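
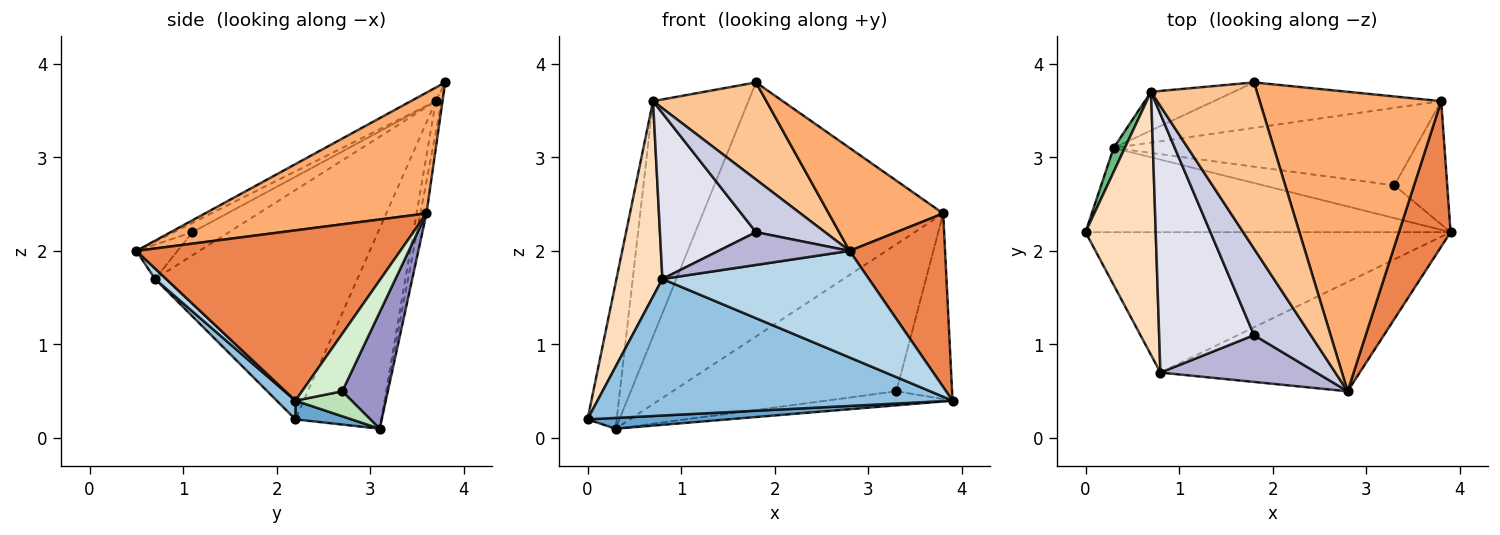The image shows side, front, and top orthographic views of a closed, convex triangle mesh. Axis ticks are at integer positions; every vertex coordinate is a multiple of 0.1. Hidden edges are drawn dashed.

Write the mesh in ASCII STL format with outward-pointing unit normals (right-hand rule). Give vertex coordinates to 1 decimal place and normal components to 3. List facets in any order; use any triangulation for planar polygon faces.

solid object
 facet normal 0.051 -0.127 -0.991
  outer loop
   vertex 0.3 3.1 0.1
   vertex 3.9 2.2 0.4
   vertex 0.0 2.2 0.2
  endloop
 endfacet
 facet normal 0.037 -0.697 -0.716
  outer loop
   vertex 0.8 0.7 1.7
   vertex 0.0 2.2 0.2
   vertex 3.9 2.2 0.4
  endloop
 endfacet
 facet normal 0.038 -0.698 -0.715
  outer loop
   vertex 0.8 0.7 1.7
   vertex 3.9 2.2 0.4
   vertex 2.8 0.5 2.0
  endloop
 endfacet
 facet normal -0.025 0.984 -0.176
  outer loop
   vertex 3.8 3.6 2.4
   vertex 0.3 3.1 0.1
   vertex 1.8 3.8 3.8
  endloop
 endfacet
 facet normal 0.904 -0.327 0.274
  outer loop
   vertex 3.8 3.6 2.4
   vertex 2.8 0.5 2.0
   vertex 3.9 2.2 0.4
  endloop
 endfacet
 facet normal 0.533 -0.275 0.800
  outer loop
   vertex 3.8 3.6 2.4
   vertex 1.8 3.8 3.8
   vertex 2.8 0.5 2.0
  endloop
 endfacet
 facet normal -0.110 -0.502 0.858
  outer loop
   vertex 0.7 3.7 3.6
   vertex 2.8 0.5 2.0
   vertex 1.8 3.8 3.8
  endloop
 endfacet
 facet normal -0.934 -0.212 0.286
  outer loop
   vertex 0.7 3.7 3.6
   vertex 0.0 2.2 0.2
   vertex 0.8 0.7 1.7
  endloop
 endfacet
 facet normal -0.946 0.321 0.053
  outer loop
   vertex 0.7 3.7 3.6
   vertex 0.3 3.1 0.1
   vertex 0.0 2.2 0.2
  endloop
 endfacet
 facet normal -0.060 0.985 -0.162
  outer loop
   vertex 0.7 3.7 3.6
   vertex 1.8 3.8 3.8
   vertex 0.3 3.1 0.1
  endloop
 endfacet
 facet normal 0.172 0.388 -0.905
  outer loop
   vertex 3.3 2.7 0.5
   vertex 3.9 2.2 0.4
   vertex 0.3 3.1 0.1
  endloop
 endfacet
 facet normal 0.516 0.714 -0.474
  outer loop
   vertex 3.3 2.7 0.5
   vertex 3.8 3.6 2.4
   vertex 3.9 2.2 0.4
  endloop
 endfacet
 facet normal 0.177 0.871 -0.459
  outer loop
   vertex 3.3 2.7 0.5
   vertex 0.3 3.1 0.1
   vertex 3.8 3.6 2.4
  endloop
 endfacet
 facet normal -0.177 -0.564 0.806
  outer loop
   vertex 1.8 1.1 2.2
   vertex 0.8 0.7 1.7
   vertex 2.8 0.5 2.0
  endloop
 endfacet
 facet normal -0.140 -0.515 0.846
  outer loop
   vertex 1.8 1.1 2.2
   vertex 2.8 0.5 2.0
   vertex 0.7 3.7 3.6
  endloop
 endfacet
 facet normal -0.201 -0.529 0.825
  outer loop
   vertex 1.8 1.1 2.2
   vertex 0.7 3.7 3.6
   vertex 0.8 0.7 1.7
  endloop
 endfacet
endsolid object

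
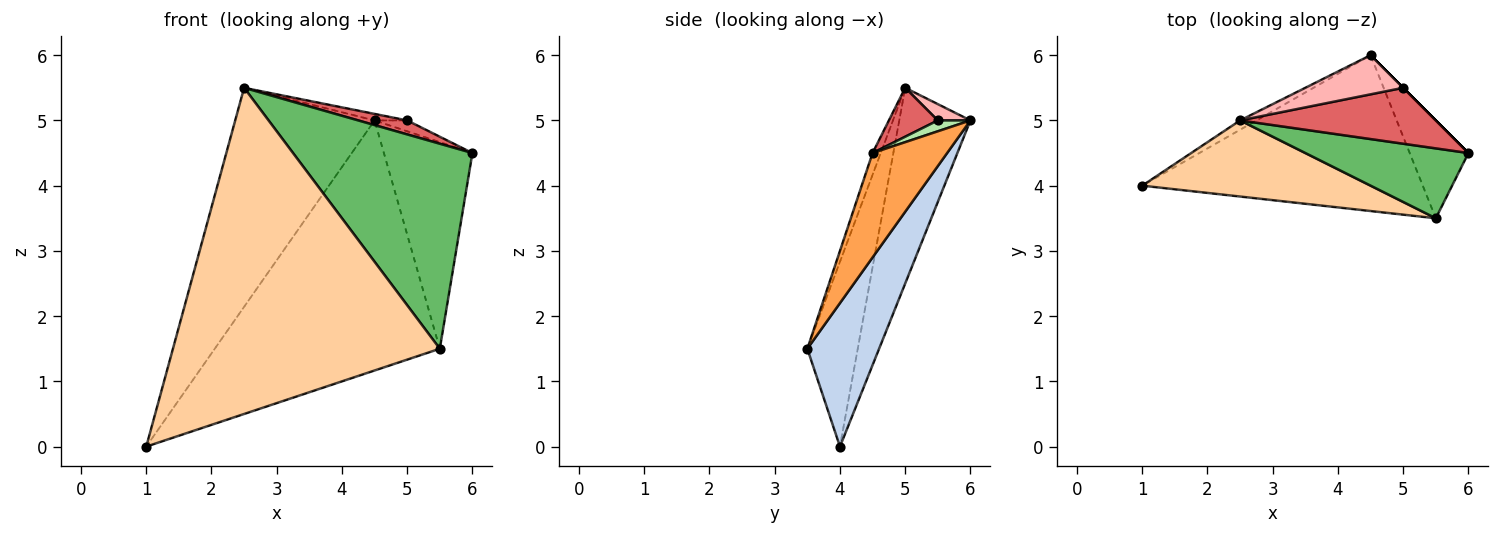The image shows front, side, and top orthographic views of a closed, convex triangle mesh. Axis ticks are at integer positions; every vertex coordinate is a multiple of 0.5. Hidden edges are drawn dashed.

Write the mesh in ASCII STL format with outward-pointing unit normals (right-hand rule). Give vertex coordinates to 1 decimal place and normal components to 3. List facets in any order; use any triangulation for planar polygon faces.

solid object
 facet normal -0.454 0.890 -0.038
  outer loop
   vertex 2.5 5.0 5.5
   vertex 4.5 6.0 5.0
   vertex 1.0 4.0 0.0
  endloop
 endfacet
 facet normal 0.261 0.819 -0.511
  outer loop
   vertex 5.5 3.5 1.5
   vertex 1.0 4.0 0.0
   vertex 4.5 6.0 5.0
  endloop
 endfacet
 facet normal 0.606 0.719 -0.341
  outer loop
   vertex 5.5 3.5 1.5
   vertex 4.5 6.0 5.0
   vertex 6.0 4.5 4.5
  endloop
 endfacet
 facet normal -0.181 -0.958 0.223
  outer loop
   vertex 5.5 3.5 1.5
   vertex 2.5 5.0 5.5
   vertex 1.0 4.0 0.0
  endloop
 endfacet
 facet normal -0.043 -0.946 0.322
  outer loop
   vertex 5.5 3.5 1.5
   vertex 6.0 4.5 4.5
   vertex 2.5 5.0 5.5
  endloop
 endfacet
 facet normal 0.707 0.707 0.000
  outer loop
   vertex 5.0 5.5 5.0
   vertex 6.0 4.5 4.5
   vertex 4.5 6.0 5.0
  endloop
 endfacet
 facet normal 0.236 -0.236 0.943
  outer loop
   vertex 5.0 5.5 5.0
   vertex 2.5 5.0 5.5
   vertex 6.0 4.5 4.5
  endloop
 endfacet
 facet normal 0.162 0.162 0.973
  outer loop
   vertex 5.0 5.5 5.0
   vertex 4.5 6.0 5.0
   vertex 2.5 5.0 5.5
  endloop
 endfacet
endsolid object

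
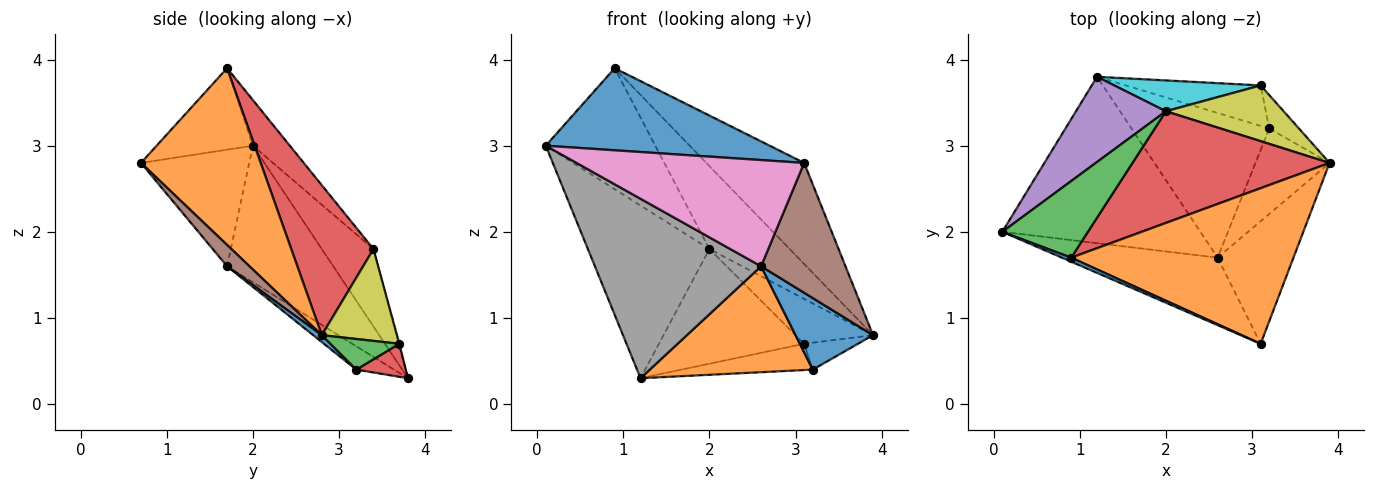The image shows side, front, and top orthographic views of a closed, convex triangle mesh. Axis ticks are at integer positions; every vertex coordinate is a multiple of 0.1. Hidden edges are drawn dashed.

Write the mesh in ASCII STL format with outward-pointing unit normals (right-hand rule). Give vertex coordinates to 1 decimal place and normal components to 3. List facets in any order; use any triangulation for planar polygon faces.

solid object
 facet normal -0.395 -0.918 0.045
  outer loop
   vertex 0.9 1.7 3.9
   vertex 0.1 2.0 3.0
   vertex 3.1 0.7 2.8
  endloop
 endfacet
 facet normal 0.555 0.453 0.698
  outer loop
   vertex 0.9 1.7 3.9
   vertex 3.1 0.7 2.8
   vertex 3.9 2.8 0.8
  endloop
 endfacet
 facet normal -0.274 0.813 0.514
  outer loop
   vertex 2.0 3.4 1.8
   vertex 0.1 2.0 3.0
   vertex 0.9 1.7 3.9
  endloop
 endfacet
 facet normal 0.521 0.509 0.685
  outer loop
   vertex 2.0 3.4 1.8
   vertex 0.9 1.7 3.9
   vertex 3.9 2.8 0.8
  endloop
 endfacet
 facet normal -0.356 0.838 0.413
  outer loop
   vertex 1.2 3.8 0.3
   vertex 0.1 2.0 3.0
   vertex 2.0 3.4 1.8
  endloop
 endfacet
 facet normal 0.189 -0.714 -0.674
  outer loop
   vertex 2.6 1.7 1.6
   vertex 3.9 2.8 0.8
   vertex 3.1 0.7 2.8
  endloop
 endfacet
 facet normal -0.373 -0.783 -0.498
  outer loop
   vertex 2.6 1.7 1.6
   vertex 3.1 0.7 2.8
   vertex 0.1 2.0 3.0
  endloop
 endfacet
 facet normal -0.424 -0.664 -0.616
  outer loop
   vertex 2.6 1.7 1.6
   vertex 0.1 2.0 3.0
   vertex 1.2 3.8 0.3
  endloop
 endfacet
 facet normal 0.520 0.536 0.666
  outer loop
   vertex 3.1 3.7 0.7
   vertex 2.0 3.4 1.8
   vertex 3.9 2.8 0.8
  endloop
 endfacet
 facet normal -0.004 0.966 0.260
  outer loop
   vertex 3.1 3.7 0.7
   vertex 1.2 3.8 0.3
   vertex 2.0 3.4 1.8
  endloop
 endfacet
 facet normal 0.071 -0.640 -0.765
  outer loop
   vertex 3.2 3.2 0.4
   vertex 3.9 2.8 0.8
   vertex 2.6 1.7 1.6
  endloop
 endfacet
 facet normal -0.136 -0.585 -0.799
  outer loop
   vertex 3.2 3.2 0.4
   vertex 2.6 1.7 1.6
   vertex 1.2 3.8 0.3
  endloop
 endfacet
 facet normal 0.626 0.489 -0.607
  outer loop
   vertex 3.2 3.2 0.4
   vertex 3.1 3.7 0.7
   vertex 3.9 2.8 0.8
  endloop
 endfacet
 facet normal 0.201 0.533 -0.822
  outer loop
   vertex 3.2 3.2 0.4
   vertex 1.2 3.8 0.3
   vertex 3.1 3.7 0.7
  endloop
 endfacet
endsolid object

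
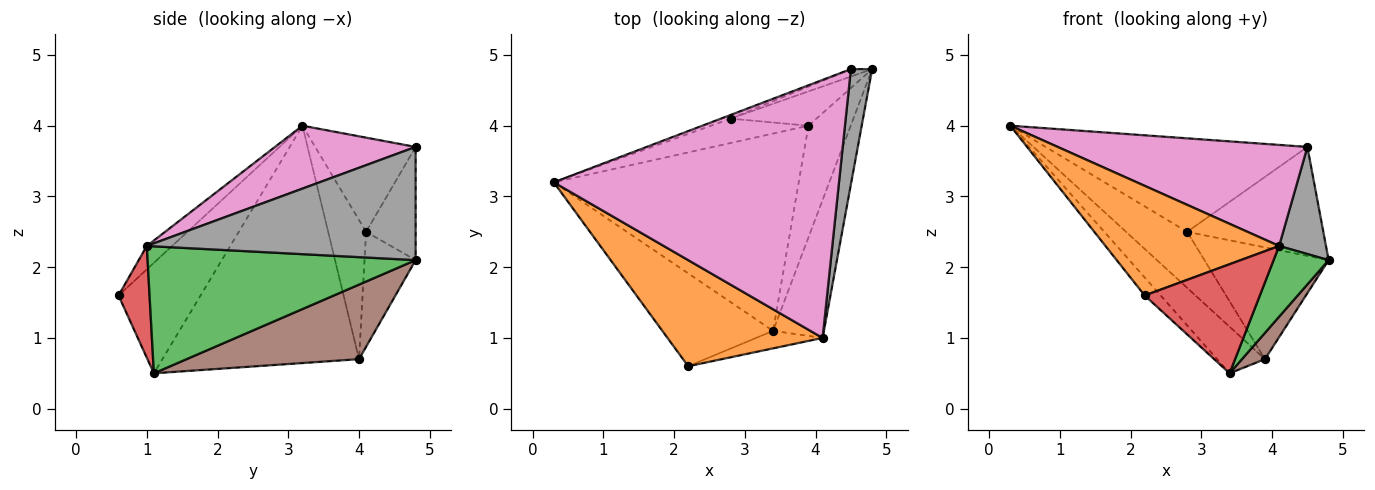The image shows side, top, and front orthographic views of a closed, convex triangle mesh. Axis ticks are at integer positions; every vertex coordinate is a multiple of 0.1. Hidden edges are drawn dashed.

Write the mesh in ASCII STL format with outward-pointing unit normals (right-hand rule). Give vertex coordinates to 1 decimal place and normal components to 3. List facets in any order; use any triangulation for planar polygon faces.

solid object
 facet normal -0.700 0.136 -0.701
  outer loop
   vertex 3.4 1.1 0.5
   vertex 2.2 0.6 1.6
   vertex 0.3 3.2 4.0
  endloop
 endfacet
 facet normal -0.104 -0.715 0.692
  outer loop
   vertex 4.1 1.0 2.3
   vertex 0.3 3.2 4.0
   vertex 2.2 0.6 1.6
  endloop
 endfacet
 facet normal 0.912 -0.187 -0.365
  outer loop
   vertex 4.1 1.0 2.3
   vertex 3.4 1.1 0.5
   vertex 4.8 4.8 2.1
  endloop
 endfacet
 facet normal 0.257 -0.954 -0.153
  outer loop
   vertex 4.1 1.0 2.3
   vertex 2.2 0.6 1.6
   vertex 3.4 1.1 0.5
  endloop
 endfacet
 facet normal -0.686 0.167 -0.708
  outer loop
   vertex 3.9 4.0 0.7
   vertex 3.4 1.1 0.5
   vertex 0.3 3.2 4.0
  endloop
 endfacet
 facet normal 0.864 -0.115 -0.490
  outer loop
   vertex 3.9 4.0 0.7
   vertex 4.8 4.8 2.1
   vertex 3.4 1.1 0.5
  endloop
 endfacet
 facet normal 0.201 -0.357 0.912
  outer loop
   vertex 4.5 4.8 3.7
   vertex 0.3 3.2 4.0
   vertex 4.1 1.0 2.3
  endloop
 endfacet
 facet normal 0.969 -0.169 0.182
  outer loop
   vertex 4.5 4.8 3.7
   vertex 4.1 1.0 2.3
   vertex 4.8 4.8 2.1
  endloop
 endfacet
 facet normal -0.495 0.797 -0.347
  outer loop
   vertex 2.8 4.1 2.5
   vertex 3.9 4.0 0.7
   vertex 0.3 3.2 4.0
  endloop
 endfacet
 facet normal -0.366 0.890 -0.273
  outer loop
   vertex 2.8 4.1 2.5
   vertex 4.8 4.8 2.1
   vertex 3.9 4.0 0.7
  endloop
 endfacet
 facet normal -0.358 0.933 -0.037
  outer loop
   vertex 2.8 4.1 2.5
   vertex 0.3 3.2 4.0
   vertex 4.5 4.8 3.7
  endloop
 endfacet
 facet normal -0.341 0.938 -0.064
  outer loop
   vertex 2.8 4.1 2.5
   vertex 4.5 4.8 3.7
   vertex 4.8 4.8 2.1
  endloop
 endfacet
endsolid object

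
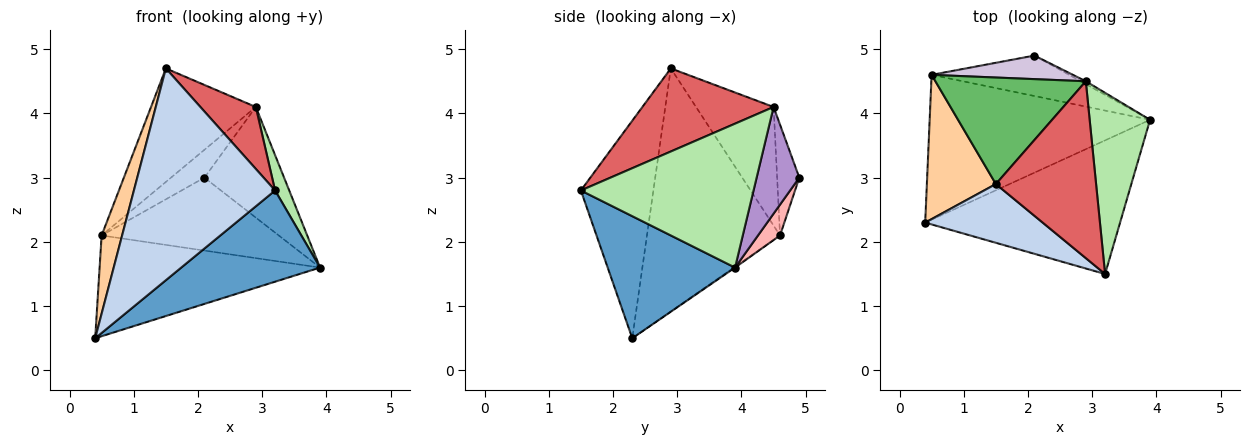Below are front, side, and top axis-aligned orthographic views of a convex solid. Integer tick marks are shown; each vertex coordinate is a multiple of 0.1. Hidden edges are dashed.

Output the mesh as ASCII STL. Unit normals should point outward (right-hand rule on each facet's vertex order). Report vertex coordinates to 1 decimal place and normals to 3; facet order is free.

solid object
 facet normal 0.459 -0.501 -0.734
  outer loop
   vertex 3.2 1.5 2.8
   vertex 0.4 2.3 0.5
   vertex 3.9 3.9 1.6
  endloop
 endfacet
 facet normal -0.444 -0.864 0.240
  outer loop
   vertex 1.5 2.9 4.7
   vertex 0.4 2.3 0.5
   vertex 3.2 1.5 2.8
  endloop
 endfacet
 facet normal -0.003 0.571 -0.821
  outer loop
   vertex 0.5 4.6 2.1
   vertex 3.9 3.9 1.6
   vertex 0.4 2.3 0.5
  endloop
 endfacet
 facet normal -0.952 -0.147 0.270
  outer loop
   vertex 0.5 4.6 2.1
   vertex 0.4 2.3 0.5
   vertex 1.5 2.9 4.7
  endloop
 endfacet
 facet normal -0.475 0.642 0.602
  outer loop
   vertex 2.9 4.5 4.1
   vertex 0.5 4.6 2.1
   vertex 1.5 2.9 4.7
  endloop
 endfacet
 facet normal 0.919 -0.075 0.386
  outer loop
   vertex 2.9 4.5 4.1
   vertex 3.2 1.5 2.8
   vertex 3.9 3.9 1.6
  endloop
 endfacet
 facet normal 0.616 -0.260 0.743
  outer loop
   vertex 2.9 4.5 4.1
   vertex 1.5 2.9 4.7
   vertex 3.2 1.5 2.8
  endloop
 endfacet
 facet normal 0.108 0.869 -0.482
  outer loop
   vertex 2.1 4.9 3.0
   vertex 3.9 3.9 1.6
   vertex 0.5 4.6 2.1
  endloop
 endfacet
 facet normal 0.472 0.881 -0.023
  outer loop
   vertex 2.1 4.9 3.0
   vertex 2.9 4.5 4.1
   vertex 3.9 3.9 1.6
  endloop
 endfacet
 facet normal -0.452 0.681 0.576
  outer loop
   vertex 2.1 4.9 3.0
   vertex 0.5 4.6 2.1
   vertex 2.9 4.5 4.1
  endloop
 endfacet
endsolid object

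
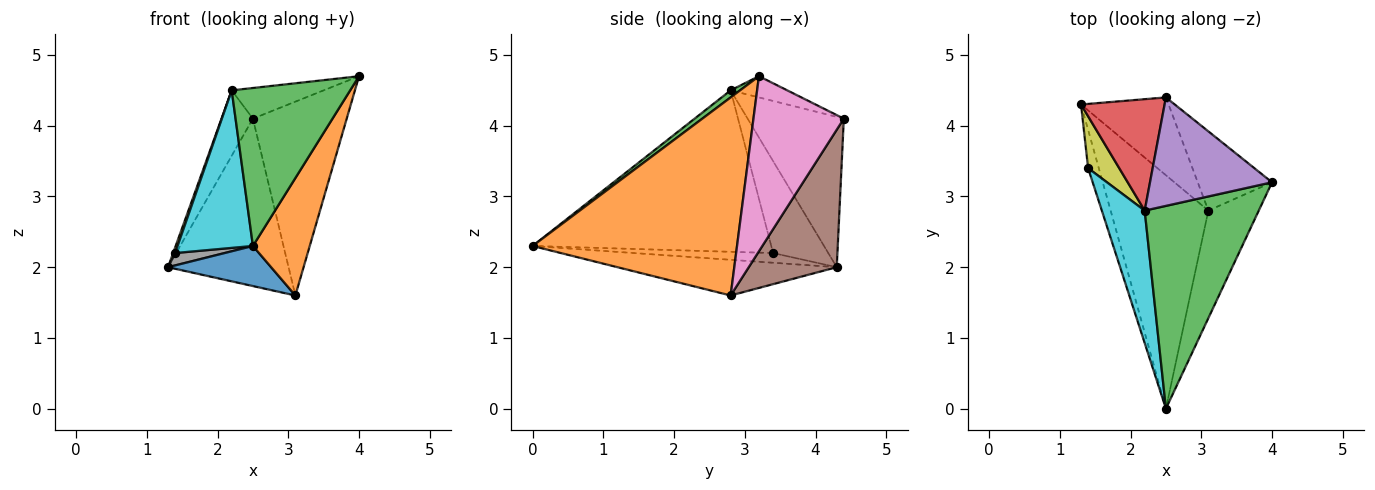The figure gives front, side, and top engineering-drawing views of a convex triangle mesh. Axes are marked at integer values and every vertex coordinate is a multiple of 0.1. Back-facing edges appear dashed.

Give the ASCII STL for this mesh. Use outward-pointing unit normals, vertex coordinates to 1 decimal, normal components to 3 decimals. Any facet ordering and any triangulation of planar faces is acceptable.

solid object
 facet normal -0.339 -0.159 -0.927
  outer loop
   vertex 3.1 2.8 1.6
   vertex 2.5 0.0 2.3
   vertex 1.3 4.3 2.0
  endloop
 endfacet
 facet normal 0.936 -0.260 -0.238
  outer loop
   vertex 3.1 2.8 1.6
   vertex 4.0 3.2 4.7
   vertex 2.5 0.0 2.3
  endloop
 endfacet
 facet normal 0.049 -0.614 0.788
  outer loop
   vertex 2.2 2.8 4.5
   vertex 2.5 0.0 2.3
   vertex 4.0 3.2 4.7
  endloop
 endfacet
 facet normal -0.840 0.274 0.467
  outer loop
   vertex 2.5 4.4 4.1
   vertex 1.3 4.3 2.0
   vertex 2.2 2.8 4.5
  endloop
 endfacet
 facet normal -0.165 0.268 0.949
  outer loop
   vertex 2.5 4.4 4.1
   vertex 2.2 2.8 4.5
   vertex 4.0 3.2 4.7
  endloop
 endfacet
 facet normal 0.552 0.756 -0.351
  outer loop
   vertex 2.5 4.4 4.1
   vertex 3.1 2.8 1.6
   vertex 1.3 4.3 2.0
  endloop
 endfacet
 facet normal 0.666 0.691 -0.282
  outer loop
   vertex 2.5 4.4 4.1
   vertex 4.0 3.2 4.7
   vertex 3.1 2.8 1.6
  endloop
 endfacet
 facet normal -0.654 -0.233 -0.720
  outer loop
   vertex 1.4 3.4 2.2
   vertex 1.3 4.3 2.0
   vertex 2.5 0.0 2.3
  endloop
 endfacet
 facet normal -0.947 -0.034 0.320
  outer loop
   vertex 1.4 3.4 2.2
   vertex 2.2 2.8 4.5
   vertex 1.3 4.3 2.0
  endloop
 endfacet
 facet normal -0.924 -0.292 0.245
  outer loop
   vertex 1.4 3.4 2.2
   vertex 2.5 0.0 2.3
   vertex 2.2 2.8 4.5
  endloop
 endfacet
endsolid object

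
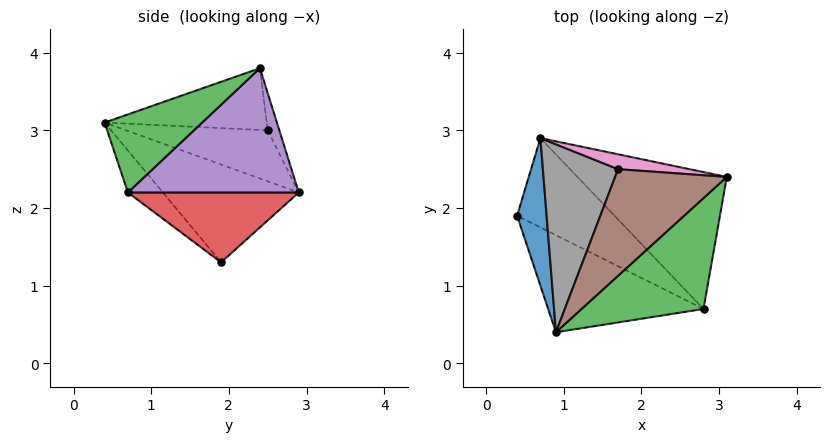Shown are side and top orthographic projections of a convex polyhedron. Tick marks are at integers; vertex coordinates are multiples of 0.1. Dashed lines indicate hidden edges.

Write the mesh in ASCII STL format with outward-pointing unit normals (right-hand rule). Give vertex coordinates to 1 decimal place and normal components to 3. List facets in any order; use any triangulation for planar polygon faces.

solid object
 facet normal -0.957 0.027 0.289
  outer loop
   vertex 0.7 2.9 2.2
   vertex 0.4 1.9 1.3
   vertex 0.9 0.4 3.1
  endloop
 endfacet
 facet normal -0.163 -0.780 -0.604
  outer loop
   vertex 2.8 0.7 2.2
   vertex 0.9 0.4 3.1
   vertex 0.4 1.9 1.3
  endloop
 endfacet
 facet normal 0.403 -0.664 0.630
  outer loop
   vertex 2.8 0.7 2.2
   vertex 3.1 2.4 3.8
   vertex 0.9 0.4 3.1
  endloop
 endfacet
 facet normal 0.509 0.486 -0.710
  outer loop
   vertex 2.8 0.7 2.2
   vertex 0.4 1.9 1.3
   vertex 0.7 2.9 2.2
  endloop
 endfacet
 facet normal 0.546 0.521 -0.656
  outer loop
   vertex 2.8 0.7 2.2
   vertex 0.7 2.9 2.2
   vertex 3.1 2.4 3.8
  endloop
 endfacet
 facet normal -0.472 0.220 0.854
  outer loop
   vertex 1.7 2.5 3.0
   vertex 0.9 0.4 3.1
   vertex 3.1 2.4 3.8
  endloop
 endfacet
 facet normal -0.394 0.525 0.755
  outer loop
   vertex 1.7 2.5 3.0
   vertex 3.1 2.4 3.8
   vertex 0.7 2.9 2.2
  endloop
 endfacet
 facet normal -0.544 0.245 0.803
  outer loop
   vertex 1.7 2.5 3.0
   vertex 0.7 2.9 2.2
   vertex 0.9 0.4 3.1
  endloop
 endfacet
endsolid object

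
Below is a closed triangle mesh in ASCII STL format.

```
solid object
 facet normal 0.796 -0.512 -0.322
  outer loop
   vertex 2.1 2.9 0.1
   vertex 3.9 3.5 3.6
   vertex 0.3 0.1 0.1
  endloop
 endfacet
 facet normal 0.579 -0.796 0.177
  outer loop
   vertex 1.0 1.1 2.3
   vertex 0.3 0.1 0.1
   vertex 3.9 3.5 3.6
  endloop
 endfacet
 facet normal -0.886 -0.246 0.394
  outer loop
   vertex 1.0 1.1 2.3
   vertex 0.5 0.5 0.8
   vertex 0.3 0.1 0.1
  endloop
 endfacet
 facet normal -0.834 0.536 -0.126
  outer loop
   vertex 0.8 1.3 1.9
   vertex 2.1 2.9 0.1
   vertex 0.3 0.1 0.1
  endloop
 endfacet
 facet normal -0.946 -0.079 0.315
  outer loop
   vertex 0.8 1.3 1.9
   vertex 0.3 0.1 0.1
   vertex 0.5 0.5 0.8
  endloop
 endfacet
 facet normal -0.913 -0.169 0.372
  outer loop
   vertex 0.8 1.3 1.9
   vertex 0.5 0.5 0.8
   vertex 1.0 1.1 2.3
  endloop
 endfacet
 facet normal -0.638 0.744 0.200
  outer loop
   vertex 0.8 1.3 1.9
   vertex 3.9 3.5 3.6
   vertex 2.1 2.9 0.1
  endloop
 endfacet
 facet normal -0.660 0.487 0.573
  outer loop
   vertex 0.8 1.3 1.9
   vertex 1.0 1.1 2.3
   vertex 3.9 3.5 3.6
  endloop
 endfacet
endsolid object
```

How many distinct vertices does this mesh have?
6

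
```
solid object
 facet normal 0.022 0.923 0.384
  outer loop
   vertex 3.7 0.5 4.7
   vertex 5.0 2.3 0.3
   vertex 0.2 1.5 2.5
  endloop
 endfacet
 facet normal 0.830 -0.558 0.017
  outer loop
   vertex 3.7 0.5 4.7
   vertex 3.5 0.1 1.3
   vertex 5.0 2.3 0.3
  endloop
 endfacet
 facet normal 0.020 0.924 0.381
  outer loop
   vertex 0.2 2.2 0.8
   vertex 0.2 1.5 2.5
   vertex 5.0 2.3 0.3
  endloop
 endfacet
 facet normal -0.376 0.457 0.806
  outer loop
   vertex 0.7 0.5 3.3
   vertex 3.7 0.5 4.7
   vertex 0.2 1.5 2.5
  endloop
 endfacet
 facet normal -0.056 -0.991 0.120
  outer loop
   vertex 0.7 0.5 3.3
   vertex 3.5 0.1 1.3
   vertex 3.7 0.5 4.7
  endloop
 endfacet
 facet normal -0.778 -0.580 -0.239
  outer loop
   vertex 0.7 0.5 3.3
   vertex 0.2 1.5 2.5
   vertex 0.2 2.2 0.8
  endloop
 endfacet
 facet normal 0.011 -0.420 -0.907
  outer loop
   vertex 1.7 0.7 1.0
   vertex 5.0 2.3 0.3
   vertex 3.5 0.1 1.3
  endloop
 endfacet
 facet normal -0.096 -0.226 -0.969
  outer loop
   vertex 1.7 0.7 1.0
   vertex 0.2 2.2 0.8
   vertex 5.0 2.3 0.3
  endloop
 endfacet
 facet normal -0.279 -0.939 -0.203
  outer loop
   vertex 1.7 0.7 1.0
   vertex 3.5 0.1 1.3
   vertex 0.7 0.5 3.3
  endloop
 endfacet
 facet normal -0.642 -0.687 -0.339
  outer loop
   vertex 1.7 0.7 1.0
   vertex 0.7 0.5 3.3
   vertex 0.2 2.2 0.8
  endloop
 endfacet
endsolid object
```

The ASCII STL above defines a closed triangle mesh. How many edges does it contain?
15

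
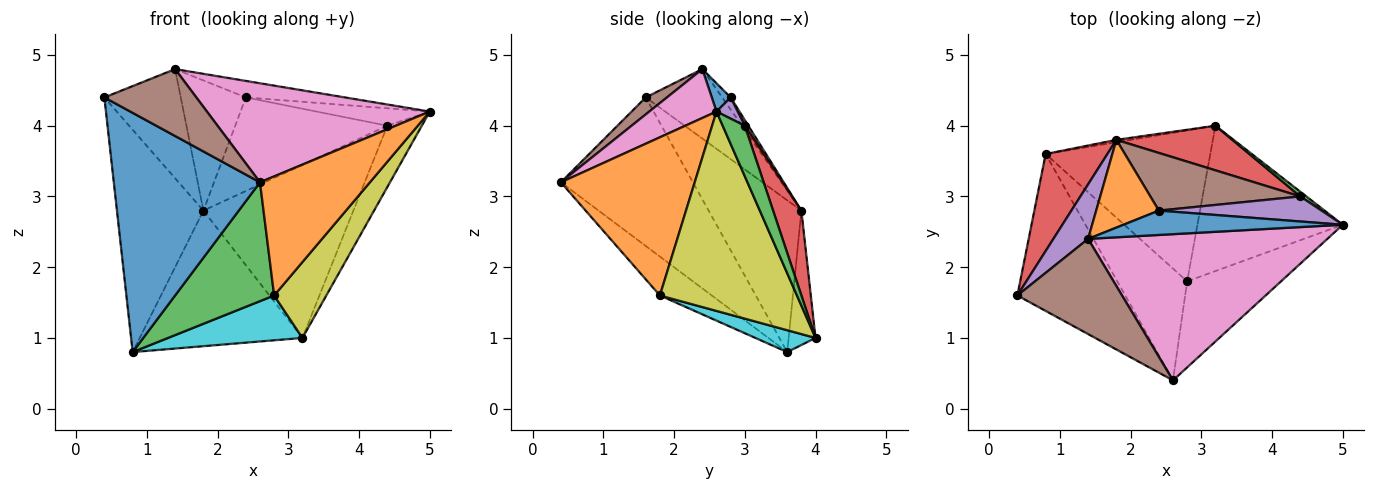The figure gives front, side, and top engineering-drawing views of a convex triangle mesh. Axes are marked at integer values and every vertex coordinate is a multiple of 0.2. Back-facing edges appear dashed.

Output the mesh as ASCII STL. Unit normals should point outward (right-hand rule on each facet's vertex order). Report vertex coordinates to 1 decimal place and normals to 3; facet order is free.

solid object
 facet normal -0.603 -0.667 -0.438
  outer loop
   vertex 2.6 0.4 3.2
   vertex 0.4 1.6 4.4
   vertex 0.8 3.6 0.8
  endloop
 endfacet
 facet normal 0.702 -0.577 -0.417
  outer loop
   vertex 2.8 1.8 1.6
   vertex 5.0 2.6 4.2
   vertex 2.6 0.4 3.2
  endloop
 endfacet
 facet normal -0.357 -0.681 -0.640
  outer loop
   vertex 2.8 1.8 1.6
   vertex 2.6 0.4 3.2
   vertex 0.8 3.6 0.8
  endloop
 endfacet
 facet normal -0.701 0.654 0.285
  outer loop
   vertex 1.8 3.8 2.8
   vertex 0.8 3.6 0.8
   vertex 0.4 1.6 4.4
  endloop
 endfacet
 facet normal -0.667 0.667 0.333
  outer loop
   vertex 1.4 2.4 4.8
   vertex 1.8 3.8 2.8
   vertex 0.4 1.6 4.4
  endloop
 endfacet
 facet normal 0.132 -0.570 0.811
  outer loop
   vertex 1.4 2.4 4.8
   vertex 0.4 1.6 4.4
   vertex 2.6 0.4 3.2
  endloop
 endfacet
 facet normal 0.167 -0.553 0.816
  outer loop
   vertex 1.4 2.4 4.8
   vertex 2.6 0.4 3.2
   vertex 5.0 2.6 4.2
  endloop
 endfacet
 facet normal -0.163 0.986 -0.017
  outer loop
   vertex 3.2 4.0 1.0
   vertex 0.8 3.6 0.8
   vertex 1.8 3.8 2.8
  endloop
 endfacet
 facet normal 0.772 -0.294 -0.563
  outer loop
   vertex 3.2 4.0 1.0
   vertex 5.0 2.6 4.2
   vertex 2.8 1.8 1.6
  endloop
 endfacet
 facet normal 0.126 -0.282 -0.951
  outer loop
   vertex 3.2 4.0 1.0
   vertex 2.8 1.8 1.6
   vertex 0.8 3.6 0.8
  endloop
 endfacet
 facet normal 0.106 0.558 0.823
  outer loop
   vertex 2.4 2.8 4.4
   vertex 1.4 2.4 4.8
   vertex 5.0 2.6 4.2
  endloop
 endfacet
 facet normal -0.108 0.824 0.556
  outer loop
   vertex 2.4 2.8 4.4
   vertex 1.8 3.8 2.8
   vertex 1.4 2.4 4.8
  endloop
 endfacet
 facet normal 0.539 0.840 0.065
  outer loop
   vertex 4.4 3.0 4.0
   vertex 5.0 2.6 4.2
   vertex 3.2 4.0 1.0
  endloop
 endfacet
 facet normal 0.180 0.953 0.246
  outer loop
   vertex 4.4 3.0 4.0
   vertex 3.2 4.0 1.0
   vertex 1.8 3.8 2.8
  endloop
 endfacet
 facet normal 0.106 0.568 0.816
  outer loop
   vertex 4.4 3.0 4.0
   vertex 2.4 2.8 4.4
   vertex 5.0 2.6 4.2
  endloop
 endfacet
 facet normal 0.020 0.851 0.525
  outer loop
   vertex 4.4 3.0 4.0
   vertex 1.8 3.8 2.8
   vertex 2.4 2.8 4.4
  endloop
 endfacet
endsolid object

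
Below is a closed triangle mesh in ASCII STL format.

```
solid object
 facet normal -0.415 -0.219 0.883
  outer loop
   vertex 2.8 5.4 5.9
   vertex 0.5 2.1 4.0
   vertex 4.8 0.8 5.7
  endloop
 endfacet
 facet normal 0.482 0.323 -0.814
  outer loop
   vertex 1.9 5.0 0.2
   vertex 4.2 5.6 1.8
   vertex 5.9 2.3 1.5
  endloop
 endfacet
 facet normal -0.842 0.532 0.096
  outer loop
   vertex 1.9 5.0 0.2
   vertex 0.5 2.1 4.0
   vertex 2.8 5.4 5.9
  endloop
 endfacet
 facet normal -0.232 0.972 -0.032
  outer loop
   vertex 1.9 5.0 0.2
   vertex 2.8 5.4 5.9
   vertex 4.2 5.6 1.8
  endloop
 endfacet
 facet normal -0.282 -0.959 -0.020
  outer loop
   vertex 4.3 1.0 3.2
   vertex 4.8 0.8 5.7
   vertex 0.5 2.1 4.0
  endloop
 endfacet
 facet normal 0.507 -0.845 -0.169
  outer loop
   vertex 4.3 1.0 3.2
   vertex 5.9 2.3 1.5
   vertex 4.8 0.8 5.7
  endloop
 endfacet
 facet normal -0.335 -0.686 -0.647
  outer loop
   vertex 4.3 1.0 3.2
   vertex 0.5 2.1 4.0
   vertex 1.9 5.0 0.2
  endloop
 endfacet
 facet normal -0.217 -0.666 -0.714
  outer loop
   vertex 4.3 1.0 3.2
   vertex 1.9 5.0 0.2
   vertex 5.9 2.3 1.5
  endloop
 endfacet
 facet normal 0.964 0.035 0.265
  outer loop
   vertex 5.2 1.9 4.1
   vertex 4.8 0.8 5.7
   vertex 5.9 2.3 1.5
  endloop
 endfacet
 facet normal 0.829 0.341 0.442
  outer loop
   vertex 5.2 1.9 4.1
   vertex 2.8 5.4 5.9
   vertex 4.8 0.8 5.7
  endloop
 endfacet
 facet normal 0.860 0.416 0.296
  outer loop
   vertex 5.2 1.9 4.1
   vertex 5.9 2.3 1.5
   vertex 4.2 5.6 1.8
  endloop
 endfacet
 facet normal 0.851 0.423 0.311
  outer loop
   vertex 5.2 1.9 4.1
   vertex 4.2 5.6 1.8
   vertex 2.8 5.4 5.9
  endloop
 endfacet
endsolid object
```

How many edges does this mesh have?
18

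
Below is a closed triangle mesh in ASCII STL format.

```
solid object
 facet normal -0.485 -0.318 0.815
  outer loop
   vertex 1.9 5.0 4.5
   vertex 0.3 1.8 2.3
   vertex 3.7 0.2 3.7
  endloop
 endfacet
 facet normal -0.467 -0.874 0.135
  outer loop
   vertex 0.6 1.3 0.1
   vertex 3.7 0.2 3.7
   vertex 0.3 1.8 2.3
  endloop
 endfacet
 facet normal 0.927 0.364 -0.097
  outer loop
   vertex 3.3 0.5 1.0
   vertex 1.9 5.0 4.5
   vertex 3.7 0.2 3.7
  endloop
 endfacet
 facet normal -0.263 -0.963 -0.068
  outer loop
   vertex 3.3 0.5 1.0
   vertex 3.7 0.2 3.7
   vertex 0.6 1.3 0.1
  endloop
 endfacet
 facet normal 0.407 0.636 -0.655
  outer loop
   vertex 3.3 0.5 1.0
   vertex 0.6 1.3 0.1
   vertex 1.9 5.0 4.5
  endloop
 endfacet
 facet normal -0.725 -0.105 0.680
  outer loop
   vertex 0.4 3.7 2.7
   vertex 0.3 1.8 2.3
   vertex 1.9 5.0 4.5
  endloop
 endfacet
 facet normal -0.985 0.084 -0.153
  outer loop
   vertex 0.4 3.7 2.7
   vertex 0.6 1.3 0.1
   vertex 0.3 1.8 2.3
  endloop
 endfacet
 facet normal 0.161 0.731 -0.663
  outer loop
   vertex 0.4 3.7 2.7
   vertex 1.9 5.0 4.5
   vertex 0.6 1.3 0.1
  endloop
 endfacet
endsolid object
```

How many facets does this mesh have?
8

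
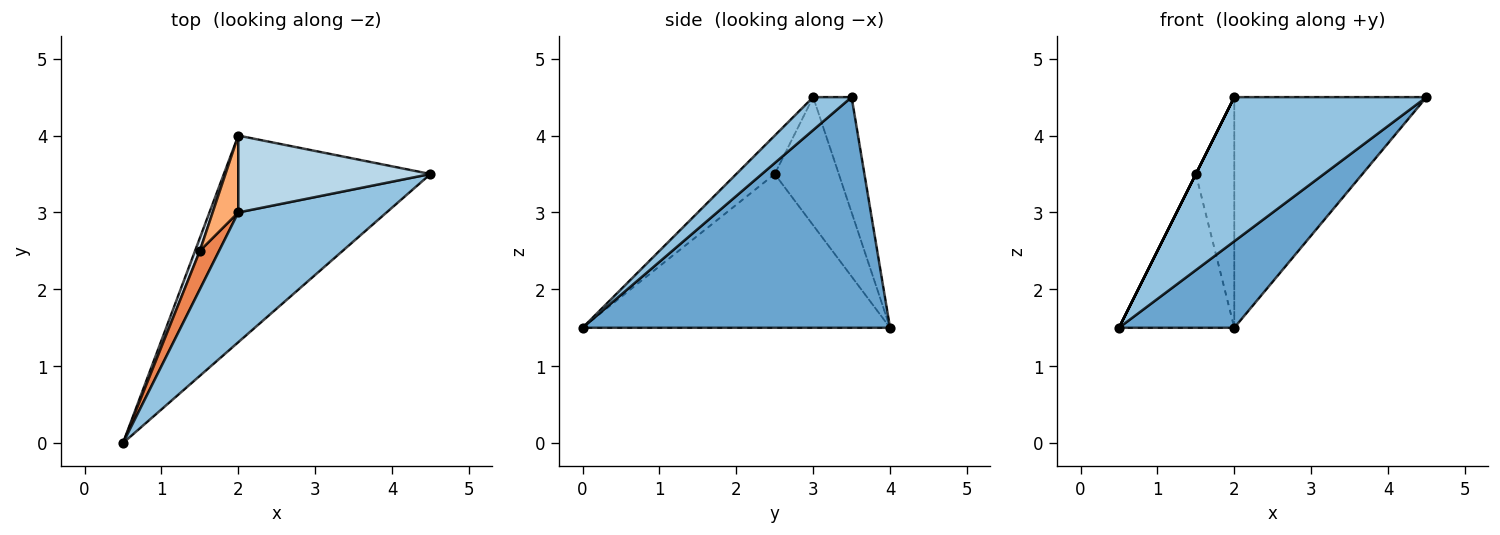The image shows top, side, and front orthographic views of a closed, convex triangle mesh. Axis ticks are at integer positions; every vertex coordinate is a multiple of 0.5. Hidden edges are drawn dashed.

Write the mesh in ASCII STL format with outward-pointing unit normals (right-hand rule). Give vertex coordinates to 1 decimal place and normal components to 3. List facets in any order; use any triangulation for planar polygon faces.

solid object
 facet normal 0.717 -0.269 -0.643
  outer loop
   vertex 2.0 4.0 1.5
   vertex 4.5 3.5 4.5
   vertex 0.5 0.0 1.5
  endloop
 endfacet
 facet normal 0.147 -0.735 0.662
  outer loop
   vertex 2.0 3.0 4.5
   vertex 0.5 0.0 1.5
   vertex 4.5 3.5 4.5
  endloop
 endfacet
 facet normal -0.186 0.932 0.311
  outer loop
   vertex 2.0 3.0 4.5
   vertex 4.5 3.5 4.5
   vertex 2.0 4.0 1.5
  endloop
 endfacet
 facet normal -0.936 0.351 0.029
  outer loop
   vertex 1.5 2.5 3.5
   vertex 2.0 4.0 1.5
   vertex 0.5 0.0 1.5
  endloop
 endfacet
 facet normal -0.894 0.000 0.447
  outer loop
   vertex 1.5 2.5 3.5
   vertex 0.5 0.0 1.5
   vertex 2.0 3.0 4.5
  endloop
 endfacet
 facet normal -0.845 0.507 0.169
  outer loop
   vertex 1.5 2.5 3.5
   vertex 2.0 3.0 4.5
   vertex 2.0 4.0 1.5
  endloop
 endfacet
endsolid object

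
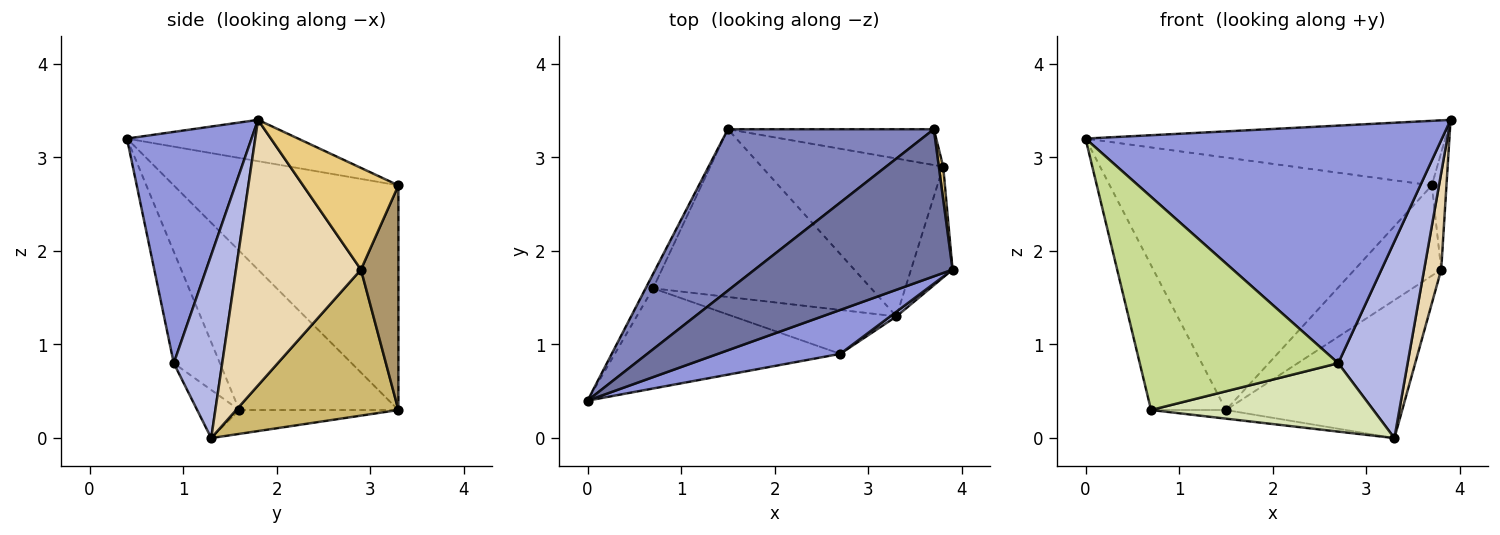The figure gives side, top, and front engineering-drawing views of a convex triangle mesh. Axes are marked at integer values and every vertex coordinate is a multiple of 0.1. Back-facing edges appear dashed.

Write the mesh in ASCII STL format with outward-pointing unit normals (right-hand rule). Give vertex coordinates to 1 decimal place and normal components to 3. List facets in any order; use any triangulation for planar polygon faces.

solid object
 facet normal -0.188 0.395 0.899
  outer loop
   vertex 3.7 3.3 2.7
   vertex 0.0 0.4 3.2
   vertex 3.9 1.8 3.4
  endloop
 endfacet
 facet normal -0.507 0.726 0.464
  outer loop
   vertex 1.5 3.3 0.3
   vertex 0.0 0.4 3.2
   vertex 3.7 3.3 2.7
  endloop
 endfacet
 facet normal 0.325 -0.930 0.172
  outer loop
   vertex 2.7 0.9 0.8
   vertex 3.9 1.8 3.4
   vertex 0.0 0.4 3.2
  endloop
 endfacet
 facet normal 0.572 -0.820 0.020
  outer loop
   vertex 2.7 0.9 0.8
   vertex 3.3 1.3 0.0
   vertex 3.9 1.8 3.4
  endloop
 endfacet
 facet normal -0.904 0.425 -0.042
  outer loop
   vertex 0.7 1.6 0.3
   vertex 0.0 0.4 3.2
   vertex 1.5 3.3 0.3
  endloop
 endfacet
 facet normal -0.109 0.051 -0.993
  outer loop
   vertex 0.7 1.6 0.3
   vertex 1.5 3.3 0.3
   vertex 3.3 1.3 0.0
  endloop
 endfacet
 facet normal -0.206 -0.886 -0.416
  outer loop
   vertex 0.7 1.6 0.3
   vertex 2.7 0.9 0.8
   vertex 0.0 0.4 3.2
  endloop
 endfacet
 facet normal -0.157 -0.831 -0.534
  outer loop
   vertex 0.7 1.6 0.3
   vertex 3.3 1.3 0.0
   vertex 2.7 0.9 0.8
  endloop
 endfacet
 facet normal 0.373 0.863 -0.342
  outer loop
   vertex 3.8 2.9 1.8
   vertex 1.5 3.3 0.3
   vertex 3.7 3.3 2.7
  endloop
 endfacet
 facet normal 0.518 0.563 -0.644
  outer loop
   vertex 3.8 2.9 1.8
   vertex 3.3 1.3 0.0
   vertex 1.5 3.3 0.3
  endloop
 endfacet
 facet normal 0.988 0.151 0.042
  outer loop
   vertex 3.8 2.9 1.8
   vertex 3.7 3.3 2.7
   vertex 3.9 1.8 3.4
  endloop
 endfacet
 facet normal 0.979 -0.134 -0.153
  outer loop
   vertex 3.8 2.9 1.8
   vertex 3.9 1.8 3.4
   vertex 3.3 1.3 0.0
  endloop
 endfacet
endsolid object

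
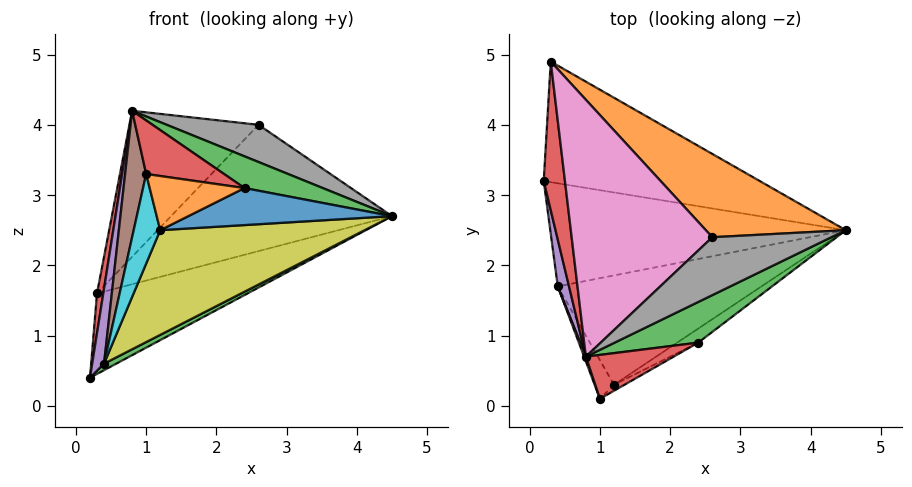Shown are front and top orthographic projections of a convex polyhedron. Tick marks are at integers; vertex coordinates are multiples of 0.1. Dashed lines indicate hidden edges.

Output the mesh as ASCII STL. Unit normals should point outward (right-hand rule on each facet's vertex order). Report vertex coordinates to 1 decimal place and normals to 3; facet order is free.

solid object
 facet normal 0.472 0.490 -0.733
  outer loop
   vertex 0.3 4.9 1.6
   vertex 4.5 2.5 2.7
   vertex 0.2 3.2 0.4
  endloop
 endfacet
 facet normal 0.316 0.792 0.522
  outer loop
   vertex 2.6 2.4 4.0
   vertex 4.5 2.5 2.7
   vertex 0.3 4.9 1.6
  endloop
 endfacet
 facet normal 0.464 -0.056 -0.884
  outer loop
   vertex 0.4 1.7 0.6
   vertex 0.2 3.2 0.4
   vertex 4.5 2.5 2.7
  endloop
 endfacet
 facet normal -0.990 -0.036 0.133
  outer loop
   vertex 0.8 0.7 4.2
   vertex 0.3 4.9 1.6
   vertex 0.2 3.2 0.4
  endloop
 endfacet
 facet normal -0.990 -0.122 0.076
  outer loop
   vertex 0.8 0.7 4.2
   vertex 0.2 3.2 0.4
   vertex 0.4 1.7 0.6
  endloop
 endfacet
 facet normal -0.943 -0.333 0.012
  outer loop
   vertex 0.8 0.7 4.2
   vertex 0.4 1.7 0.6
   vertex 1.0 0.1 3.3
  endloop
 endfacet
 facet normal -0.347 0.463 0.815
  outer loop
   vertex 0.8 0.7 4.2
   vertex 2.6 2.4 4.0
   vertex 0.3 4.9 1.6
  endloop
 endfacet
 facet normal 0.517 -0.463 0.720
  outer loop
   vertex 0.8 0.7 4.2
   vertex 4.5 2.5 2.7
   vertex 2.6 2.4 4.0
  endloop
 endfacet
 facet normal 0.451 -0.617 -0.645
  outer loop
   vertex 1.2 0.3 2.5
   vertex 0.4 1.7 0.6
   vertex 4.5 2.5 2.7
  endloop
 endfacet
 facet normal -0.554 -0.764 -0.330
  outer loop
   vertex 1.2 0.3 2.5
   vertex 1.0 0.1 3.3
   vertex 0.4 1.7 0.6
  endloop
 endfacet
 facet normal 0.542 -0.786 -0.298
  outer loop
   vertex 2.4 0.9 3.1
   vertex 1.2 0.3 2.5
   vertex 4.5 2.5 2.7
  endloop
 endfacet
 facet normal 0.483 -0.870 -0.097
  outer loop
   vertex 2.4 0.9 3.1
   vertex 1.0 0.1 3.3
   vertex 1.2 0.3 2.5
  endloop
 endfacet
 facet normal 0.526 -0.523 0.670
  outer loop
   vertex 2.4 0.9 3.1
   vertex 4.5 2.5 2.7
   vertex 0.8 0.7 4.2
  endloop
 endfacet
 facet normal 0.470 -0.683 0.560
  outer loop
   vertex 2.4 0.9 3.1
   vertex 0.8 0.7 4.2
   vertex 1.0 0.1 3.3
  endloop
 endfacet
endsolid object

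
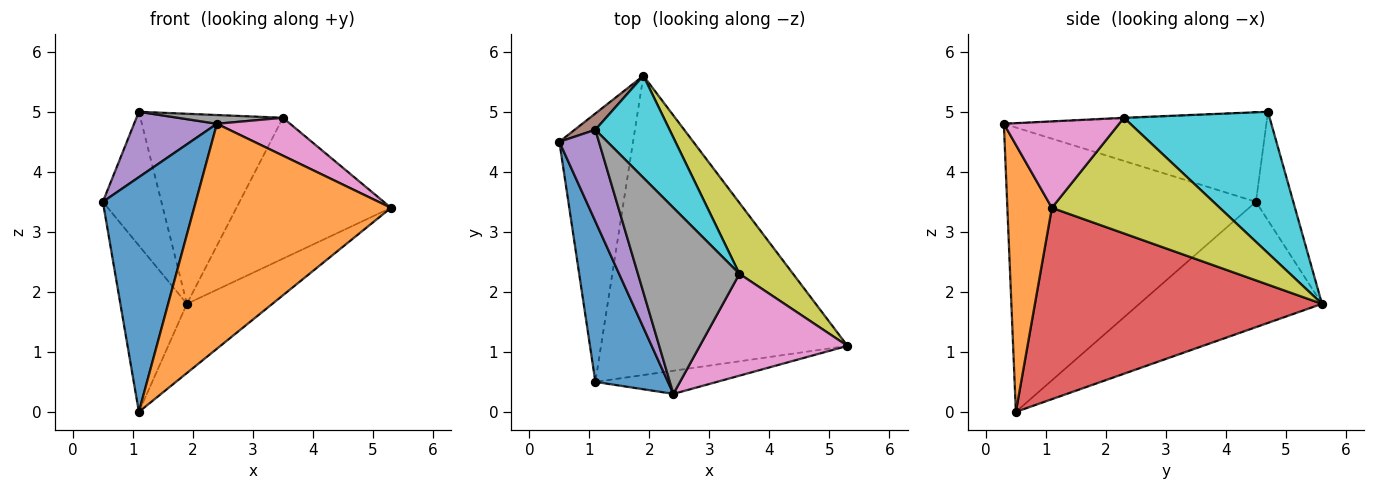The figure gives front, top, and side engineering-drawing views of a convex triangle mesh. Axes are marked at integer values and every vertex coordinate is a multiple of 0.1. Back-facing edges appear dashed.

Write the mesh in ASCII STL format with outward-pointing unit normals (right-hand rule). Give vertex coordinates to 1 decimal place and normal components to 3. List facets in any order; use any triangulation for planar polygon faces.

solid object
 facet normal -0.911 -0.340 0.233
  outer loop
   vertex 2.4 0.3 4.8
   vertex 0.5 4.5 3.5
   vertex 1.1 0.5 0.0
  endloop
 endfacet
 facet normal 0.219 -0.970 -0.100
  outer loop
   vertex 2.4 0.3 4.8
   vertex 1.1 0.5 0.0
   vertex 5.3 1.1 3.4
  endloop
 endfacet
 facet normal -0.822 0.300 -0.483
  outer loop
   vertex 1.9 5.6 1.8
   vertex 1.1 0.5 0.0
   vertex 0.5 4.5 3.5
  endloop
 endfacet
 facet normal 0.603 0.180 -0.777
  outer loop
   vertex 1.9 5.6 1.8
   vertex 5.3 1.1 3.4
   vertex 1.1 0.5 0.0
  endloop
 endfacet
 facet normal -0.879 -0.277 0.388
  outer loop
   vertex 1.1 4.7 5.0
   vertex 0.5 4.5 3.5
   vertex 2.4 0.3 4.8
  endloop
 endfacet
 facet normal -0.535 0.839 0.102
  outer loop
   vertex 1.1 4.7 5.0
   vertex 1.9 5.6 1.8
   vertex 0.5 4.5 3.5
  endloop
 endfacet
 facet normal 0.481 -0.306 0.822
  outer loop
   vertex 3.5 2.3 4.9
   vertex 2.4 0.3 4.8
   vertex 5.3 1.1 3.4
  endloop
 endfacet
 facet normal -0.005 -0.047 0.999
  outer loop
   vertex 3.5 2.3 4.9
   vertex 1.1 4.7 5.0
   vertex 2.4 0.3 4.8
  endloop
 endfacet
 facet normal 0.696 0.641 0.323
  outer loop
   vertex 3.5 2.3 4.9
   vertex 5.3 1.1 3.4
   vertex 1.9 5.6 1.8
  endloop
 endfacet
 facet normal 0.669 0.655 0.351
  outer loop
   vertex 3.5 2.3 4.9
   vertex 1.9 5.6 1.8
   vertex 1.1 4.7 5.0
  endloop
 endfacet
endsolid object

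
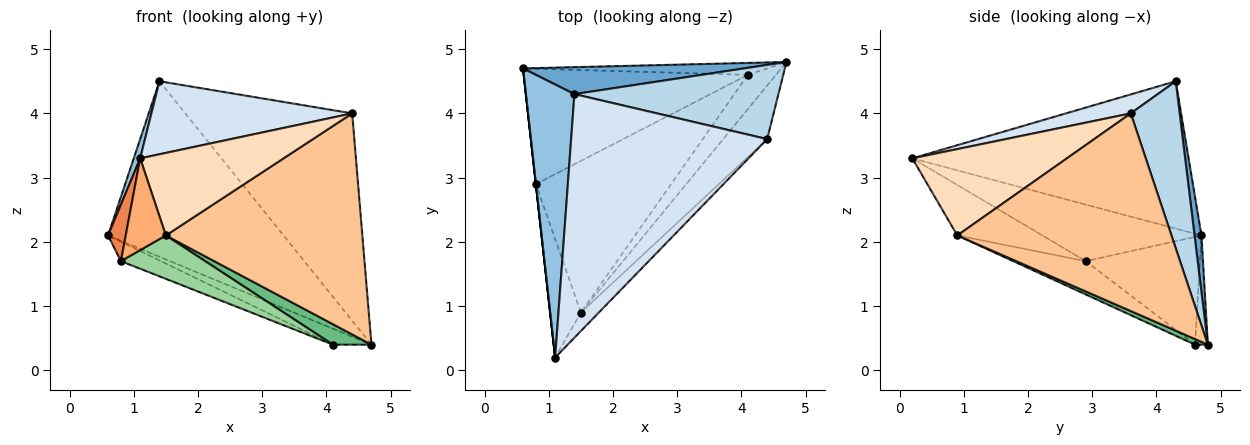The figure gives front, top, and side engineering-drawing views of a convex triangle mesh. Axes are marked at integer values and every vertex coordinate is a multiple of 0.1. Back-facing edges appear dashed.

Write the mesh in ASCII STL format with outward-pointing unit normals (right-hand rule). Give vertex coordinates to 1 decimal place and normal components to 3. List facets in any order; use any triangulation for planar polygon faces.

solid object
 facet normal 0.039 0.988 0.152
  outer loop
   vertex 1.4 4.3 4.5
   vertex 4.7 4.8 0.4
   vertex 0.6 4.7 2.1
  endloop
 endfacet
 facet normal -0.950 -0.022 0.313
  outer loop
   vertex 1.4 4.3 4.5
   vertex 0.6 4.7 2.1
   vertex 1.1 0.2 3.3
  endloop
 endfacet
 facet normal 0.266 0.908 0.325
  outer loop
   vertex 4.4 3.6 4.0
   vertex 4.7 4.8 0.4
   vertex 1.4 4.3 4.5
  endloop
 endfacet
 facet normal 0.092 -0.286 0.954
  outer loop
   vertex 4.4 3.6 4.0
   vertex 1.4 4.3 4.5
   vertex 1.1 0.2 3.3
  endloop
 endfacet
 facet normal -0.994 -0.110 0.000
  outer loop
   vertex 0.8 2.9 1.7
   vertex 1.1 0.2 3.3
   vertex 0.6 4.7 2.1
  endloop
 endfacet
 facet normal -0.792 -0.374 -0.482
  outer loop
   vertex 1.5 0.9 2.1
   vertex 1.1 0.2 3.3
   vertex 0.8 2.9 1.7
  endloop
 endfacet
 facet normal 0.727 -0.667 -0.162
  outer loop
   vertex 1.5 0.9 2.1
   vertex 4.7 4.8 0.4
   vertex 4.4 3.6 4.0
  endloop
 endfacet
 facet normal 0.725 -0.672 -0.151
  outer loop
   vertex 1.5 0.9 2.1
   vertex 4.4 3.6 4.0
   vertex 1.1 0.2 3.3
  endloop
 endfacet
 facet normal 0.169 -0.507 -0.845
  outer loop
   vertex 4.1 4.6 0.4
   vertex 4.7 4.8 0.4
   vertex 1.5 0.9 2.1
  endloop
 endfacet
 facet normal -0.231 -0.268 -0.935
  outer loop
   vertex 4.1 4.6 0.4
   vertex 1.5 0.9 2.1
   vertex 0.8 2.9 1.7
  endloop
 endfacet
 facet normal -0.258 0.775 -0.577
  outer loop
   vertex 4.1 4.6 0.4
   vertex 0.6 4.7 2.1
   vertex 4.7 4.8 0.4
  endloop
 endfacet
 facet normal -0.428 0.150 -0.891
  outer loop
   vertex 4.1 4.6 0.4
   vertex 0.8 2.9 1.7
   vertex 0.6 4.7 2.1
  endloop
 endfacet
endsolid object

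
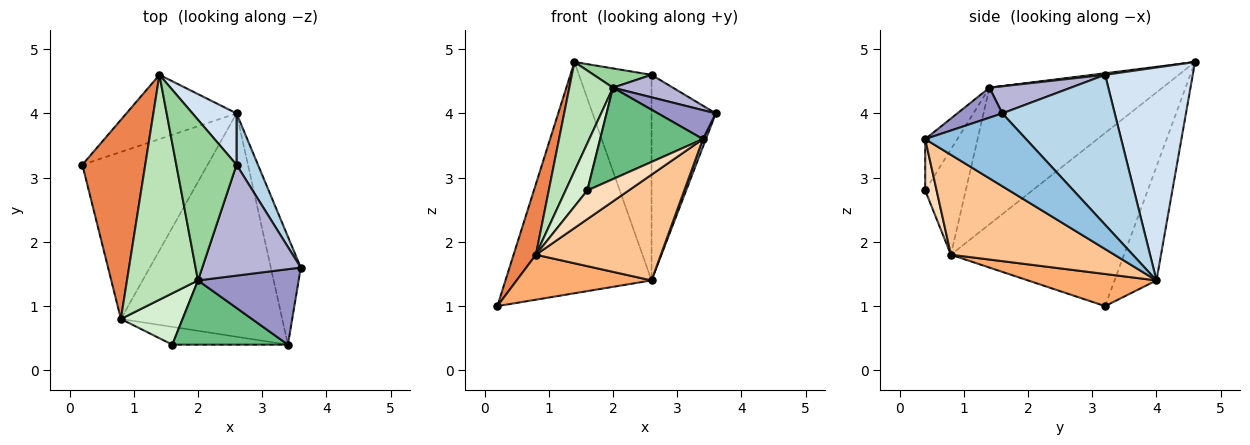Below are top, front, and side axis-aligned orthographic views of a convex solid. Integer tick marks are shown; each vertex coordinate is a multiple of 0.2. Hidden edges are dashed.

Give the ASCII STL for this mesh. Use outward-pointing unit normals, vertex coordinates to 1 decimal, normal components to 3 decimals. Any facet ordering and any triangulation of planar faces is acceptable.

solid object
 facet normal -0.267 0.929 -0.258
  outer loop
   vertex 2.6 4.0 1.4
   vertex 0.2 3.2 1.0
   vertex 1.4 4.6 4.8
  endloop
 endfacet
 facet normal 0.924 -0.027 -0.381
  outer loop
   vertex 2.6 4.0 1.4
   vertex 3.6 1.6 4.0
   vertex 3.4 0.4 3.6
  endloop
 endfacet
 facet normal 0.862 0.492 0.123
  outer loop
   vertex 2.6 3.2 4.6
   vertex 3.6 1.6 4.0
   vertex 2.6 4.0 1.4
  endloop
 endfacet
 facet normal 0.761 0.630 0.157
  outer loop
   vertex 2.6 3.2 4.6
   vertex 2.6 4.0 1.4
   vertex 1.4 4.6 4.8
  endloop
 endfacet
 facet normal -0.933 -0.120 0.339
  outer loop
   vertex 0.8 0.8 1.8
   vertex 1.4 4.6 4.8
   vertex 0.2 3.2 1.0
  endloop
 endfacet
 facet normal 0.240 -0.252 -0.937
  outer loop
   vertex 0.8 0.8 1.8
   vertex 0.2 3.2 1.0
   vertex 2.6 4.0 1.4
  endloop
 endfacet
 facet normal 0.489 -0.373 -0.789
  outer loop
   vertex 0.8 0.8 1.8
   vertex 2.6 4.0 1.4
   vertex 3.4 0.4 3.6
  endloop
 endfacet
 facet normal 0.228 -0.827 -0.513
  outer loop
   vertex 0.8 0.8 1.8
   vertex 3.4 0.4 3.6
   vertex 1.6 0.4 2.8
  endloop
 endfacet
 facet normal -0.248 -0.793 0.557
  outer loop
   vertex 2.0 1.4 4.4
   vertex 1.6 0.4 2.8
   vertex 3.4 0.4 3.6
  endloop
 endfacet
 facet normal 0.026 -0.119 0.993
  outer loop
   vertex 2.0 1.4 4.4
   vertex 2.6 3.2 4.6
   vertex 1.4 4.6 4.8
  endloop
 endfacet
 facet normal -0.866 -0.219 0.450
  outer loop
   vertex 2.0 1.4 4.4
   vertex 1.4 4.6 4.8
   vertex 0.8 0.8 1.8
  endloop
 endfacet
 facet normal -0.783 -0.420 0.458
  outer loop
   vertex 2.0 1.4 4.4
   vertex 0.8 0.8 1.8
   vertex 1.6 0.4 2.8
  endloop
 endfacet
 facet normal 0.268 -0.345 0.900
  outer loop
   vertex 2.0 1.4 4.4
   vertex 3.4 0.4 3.6
   vertex 3.6 1.6 4.0
  endloop
 endfacet
 facet normal 0.261 -0.192 0.946
  outer loop
   vertex 2.0 1.4 4.4
   vertex 3.6 1.6 4.0
   vertex 2.6 3.2 4.6
  endloop
 endfacet
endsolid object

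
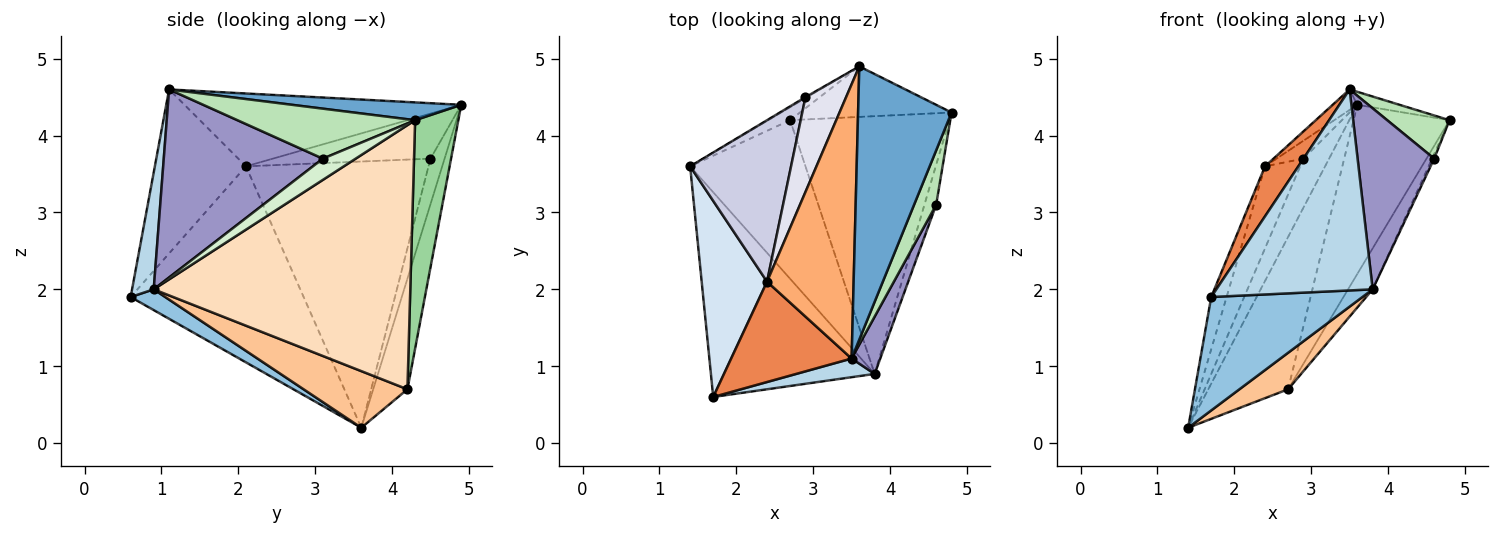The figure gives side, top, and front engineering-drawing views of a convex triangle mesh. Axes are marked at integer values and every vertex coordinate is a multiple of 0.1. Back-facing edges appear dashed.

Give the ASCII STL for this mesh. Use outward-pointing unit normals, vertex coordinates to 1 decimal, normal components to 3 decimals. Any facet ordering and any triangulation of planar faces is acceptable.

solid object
 facet normal 0.187 0.047 0.981
  outer loop
   vertex 3.5 1.1 4.6
   vertex 4.8 4.3 4.2
   vertex 3.6 4.9 4.4
  endloop
 endfacet
 facet normal 0.110 -0.482 -0.869
  outer loop
   vertex 3.8 0.9 2.0
   vertex 1.7 0.6 1.9
   vertex 1.4 3.6 0.2
  endloop
 endfacet
 facet normal 0.137 -0.986 0.092
  outer loop
   vertex 3.8 0.9 2.0
   vertex 3.5 1.1 4.6
   vertex 1.7 0.6 1.9
  endloop
 endfacet
 facet normal -0.945 0.084 0.315
  outer loop
   vertex 2.4 2.1 3.6
   vertex 1.4 3.6 0.2
   vertex 1.7 0.6 1.9
  endloop
 endfacet
 facet normal -0.773 -0.283 0.568
  outer loop
   vertex 2.4 2.1 3.6
   vertex 1.7 0.6 1.9
   vertex 3.5 1.1 4.6
  endloop
 endfacet
 facet normal -0.643 0.057 0.764
  outer loop
   vertex 2.4 2.1 3.6
   vertex 3.5 1.1 4.6
   vertex 3.6 4.9 4.4
  endloop
 endfacet
 facet normal 0.432 -0.202 -0.879
  outer loop
   vertex 2.7 4.2 0.7
   vertex 3.8 0.9 2.0
   vertex 1.4 3.6 0.2
  endloop
 endfacet
 facet normal 0.854 0.082 -0.514
  outer loop
   vertex 2.7 4.2 0.7
   vertex 4.8 4.3 4.2
   vertex 3.8 0.9 2.0
  endloop
 endfacet
 facet normal -0.393 0.916 -0.078
  outer loop
   vertex 2.7 4.2 0.7
   vertex 1.4 3.6 0.2
   vertex 3.6 4.9 4.4
  endloop
 endfacet
 facet normal 0.396 0.880 -0.263
  outer loop
   vertex 2.7 4.2 0.7
   vertex 3.6 4.9 4.4
   vertex 4.8 4.3 4.2
  endloop
 endfacet
 facet normal 0.871 -0.306 0.385
  outer loop
   vertex 4.6 3.1 3.7
   vertex 4.8 4.3 4.2
   vertex 3.5 1.1 4.6
  endloop
 endfacet
 facet normal 0.874 0.056 -0.483
  outer loop
   vertex 4.6 3.1 3.7
   vertex 3.8 0.9 2.0
   vertex 4.8 4.3 4.2
  endloop
 endfacet
 facet normal 0.893 -0.430 0.136
  outer loop
   vertex 4.6 3.1 3.7
   vertex 3.5 1.1 4.6
   vertex 3.8 0.9 2.0
  endloop
 endfacet
 facet normal -0.482 0.876 -0.019
  outer loop
   vertex 2.9 4.5 3.7
   vertex 3.6 4.9 4.4
   vertex 1.4 3.6 0.2
  endloop
 endfacet
 facet normal -0.920 0.177 0.349
  outer loop
   vertex 2.9 4.5 3.7
   vertex 1.4 3.6 0.2
   vertex 2.4 2.1 3.6
  endloop
 endfacet
 facet normal -0.737 0.126 0.665
  outer loop
   vertex 2.9 4.5 3.7
   vertex 2.4 2.1 3.6
   vertex 3.6 4.9 4.4
  endloop
 endfacet
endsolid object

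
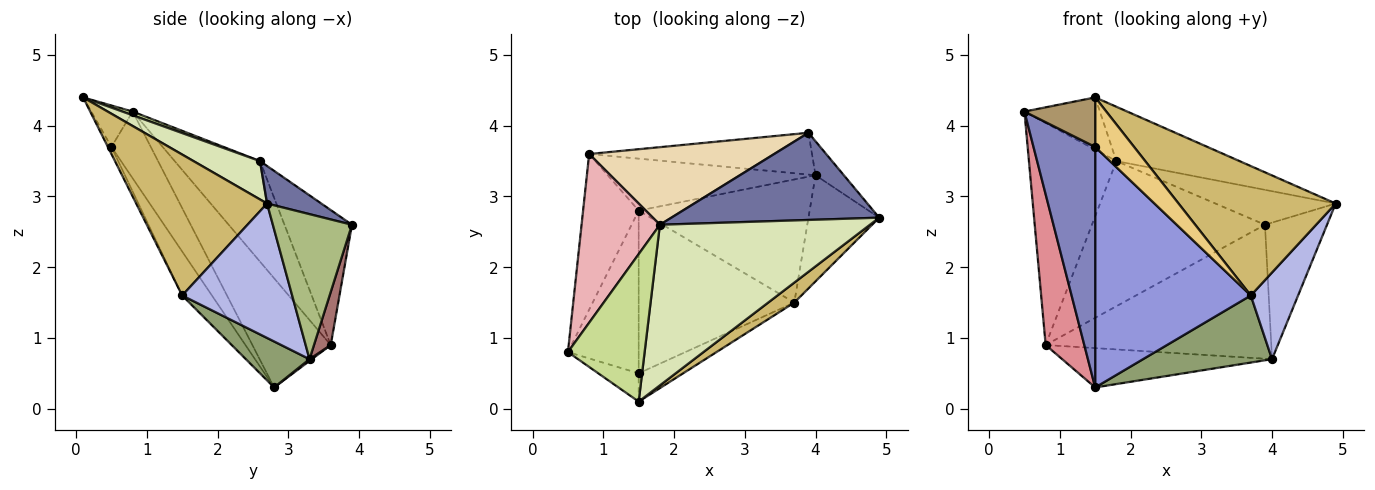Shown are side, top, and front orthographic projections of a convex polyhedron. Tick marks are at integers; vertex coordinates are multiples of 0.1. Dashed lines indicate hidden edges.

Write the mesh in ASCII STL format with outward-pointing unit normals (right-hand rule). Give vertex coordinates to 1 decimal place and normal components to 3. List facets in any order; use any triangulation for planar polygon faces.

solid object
 facet normal 0.165 0.367 0.916
  outer loop
   vertex 1.8 2.6 3.5
   vertex 4.9 2.7 2.9
   vertex 3.9 3.9 2.6
  endloop
 endfacet
 facet normal -0.467 -0.732 -0.495
  outer loop
   vertex 1.5 0.5 3.7
   vertex 0.5 0.8 4.2
   vertex 1.5 2.8 0.3
  endloop
 endfacet
 facet normal -0.156 -0.818 -0.553
  outer loop
   vertex 1.5 0.5 3.7
   vertex 1.5 2.8 0.3
   vertex 3.7 1.5 1.6
  endloop
 endfacet
 facet normal 0.827 -0.356 -0.435
  outer loop
   vertex 4.0 3.3 0.7
   vertex 4.9 2.7 2.9
   vertex 3.7 1.5 1.6
  endloop
 endfacet
 facet normal 0.230 -0.466 -0.855
  outer loop
   vertex 4.0 3.3 0.7
   vertex 3.7 1.5 1.6
   vertex 1.5 2.8 0.3
  endloop
 endfacet
 facet normal 0.778 0.610 -0.152
  outer loop
   vertex 4.0 3.3 0.7
   vertex 3.9 3.9 2.6
   vertex 4.9 2.7 2.9
  endloop
 endfacet
 facet normal 0.045 0.334 0.942
  outer loop
   vertex 1.5 0.1 4.4
   vertex 1.8 2.6 3.5
   vertex 0.5 0.8 4.2
  endloop
 endfacet
 facet normal 0.170 0.316 0.933
  outer loop
   vertex 1.5 0.1 4.4
   vertex 4.9 2.7 2.9
   vertex 1.8 2.6 3.5
  endloop
 endfacet
 facet normal -0.453 -0.774 -0.442
  outer loop
   vertex 1.5 0.1 4.4
   vertex 0.5 0.8 4.2
   vertex 1.5 0.5 3.7
  endloop
 endfacet
 facet normal 0.635 -0.763 0.118
  outer loop
   vertex 1.5 0.1 4.4
   vertex 3.7 1.5 1.6
   vertex 4.9 2.7 2.9
  endloop
 endfacet
 facet normal -0.079 -0.866 -0.495
  outer loop
   vertex 1.5 0.1 4.4
   vertex 1.5 0.5 3.7
   vertex 3.7 1.5 1.6
  endloop
 endfacet
 facet normal -0.325 0.834 0.446
  outer loop
   vertex 0.8 3.6 0.9
   vertex 1.8 2.6 3.5
   vertex 3.9 3.9 2.6
  endloop
 endfacet
 facet normal 0.071 0.952 -0.297
  outer loop
   vertex 0.8 3.6 0.9
   vertex 3.9 3.9 2.6
   vertex 4.0 3.3 0.7
  endloop
 endfacet
 facet normal 0.007 0.604 -0.797
  outer loop
   vertex 0.8 3.6 0.9
   vertex 4.0 3.3 0.7
   vertex 1.5 2.8 0.3
  endloop
 endfacet
 facet normal -0.816 -0.402 -0.415
  outer loop
   vertex 0.8 3.6 0.9
   vertex 1.5 2.8 0.3
   vertex 0.5 0.8 4.2
  endloop
 endfacet
 facet normal -0.613 0.629 0.478
  outer loop
   vertex 0.8 3.6 0.9
   vertex 0.5 0.8 4.2
   vertex 1.8 2.6 3.5
  endloop
 endfacet
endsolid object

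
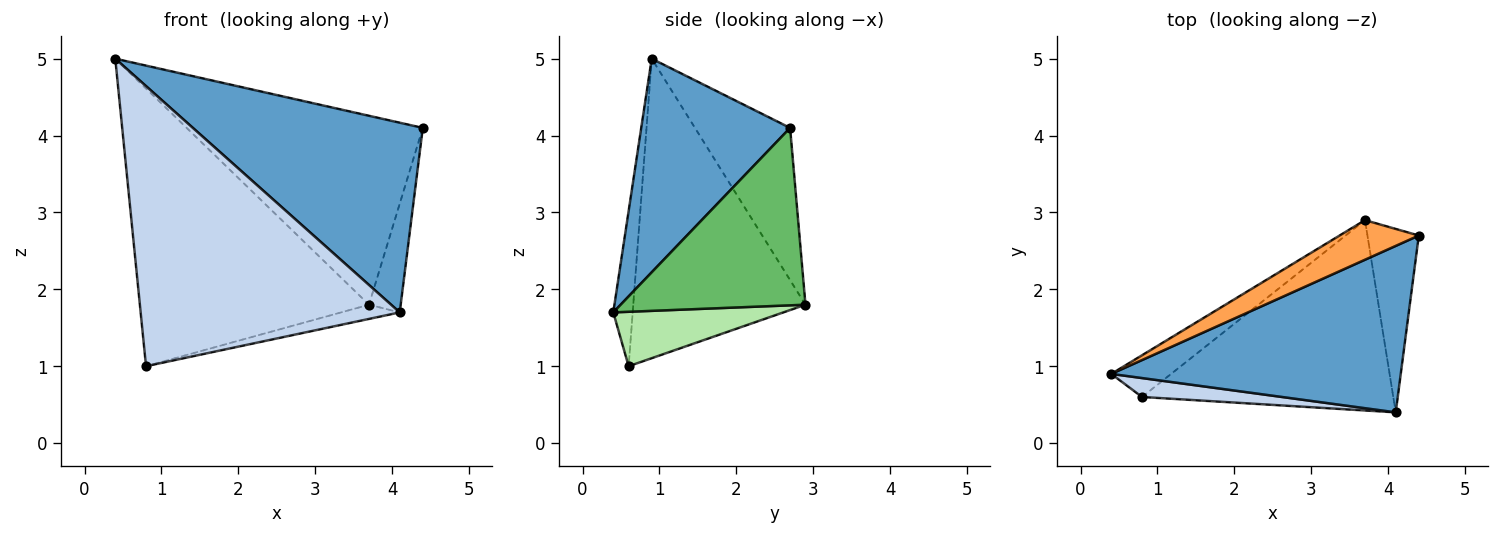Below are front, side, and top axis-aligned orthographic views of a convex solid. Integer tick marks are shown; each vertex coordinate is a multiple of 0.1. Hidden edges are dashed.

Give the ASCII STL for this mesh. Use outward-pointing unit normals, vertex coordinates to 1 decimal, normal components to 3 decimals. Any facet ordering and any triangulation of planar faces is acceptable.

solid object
 facet normal 0.438 -0.676 0.593
  outer loop
   vertex 4.1 0.4 1.7
   vertex 4.4 2.7 4.1
   vertex 0.4 0.9 5.0
  endloop
 endfacet
 facet normal -0.075 -0.995 0.067
  outer loop
   vertex 0.8 0.6 1.0
   vertex 4.1 0.4 1.7
   vertex 0.4 0.9 5.0
  endloop
 endfacet
 facet normal -0.367 0.911 0.191
  outer loop
   vertex 3.7 2.9 1.8
   vertex 0.4 0.9 5.0
   vertex 4.4 2.7 4.1
  endloop
 endfacet
 facet normal -0.597 0.794 -0.119
  outer loop
   vertex 3.7 2.9 1.8
   vertex 0.8 0.6 1.0
   vertex 0.4 0.9 5.0
  endloop
 endfacet
 facet normal 0.948 0.163 -0.274
  outer loop
   vertex 3.7 2.9 1.8
   vertex 4.4 2.7 4.1
   vertex 4.1 0.4 1.7
  endloop
 endfacet
 facet normal 0.211 0.073 -0.975
  outer loop
   vertex 3.7 2.9 1.8
   vertex 4.1 0.4 1.7
   vertex 0.8 0.6 1.0
  endloop
 endfacet
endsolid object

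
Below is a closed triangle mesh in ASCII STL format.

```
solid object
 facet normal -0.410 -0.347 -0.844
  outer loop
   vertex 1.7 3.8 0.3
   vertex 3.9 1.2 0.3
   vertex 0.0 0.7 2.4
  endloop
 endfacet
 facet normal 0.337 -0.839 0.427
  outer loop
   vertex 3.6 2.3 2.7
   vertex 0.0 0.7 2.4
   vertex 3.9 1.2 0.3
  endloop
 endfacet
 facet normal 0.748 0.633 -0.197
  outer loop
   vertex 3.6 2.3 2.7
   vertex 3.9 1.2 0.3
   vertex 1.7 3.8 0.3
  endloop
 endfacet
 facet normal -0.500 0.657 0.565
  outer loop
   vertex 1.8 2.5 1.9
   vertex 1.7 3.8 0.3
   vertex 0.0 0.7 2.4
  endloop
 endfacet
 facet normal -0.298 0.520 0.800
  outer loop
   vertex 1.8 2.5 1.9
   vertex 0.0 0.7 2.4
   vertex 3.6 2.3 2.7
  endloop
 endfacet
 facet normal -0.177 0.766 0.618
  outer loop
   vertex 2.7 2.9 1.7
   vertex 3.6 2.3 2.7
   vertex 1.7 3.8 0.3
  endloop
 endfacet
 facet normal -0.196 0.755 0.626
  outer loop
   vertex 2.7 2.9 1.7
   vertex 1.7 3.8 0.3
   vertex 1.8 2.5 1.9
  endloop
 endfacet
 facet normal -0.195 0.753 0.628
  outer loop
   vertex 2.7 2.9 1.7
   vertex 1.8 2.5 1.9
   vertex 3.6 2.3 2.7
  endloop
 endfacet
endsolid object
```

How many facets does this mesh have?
8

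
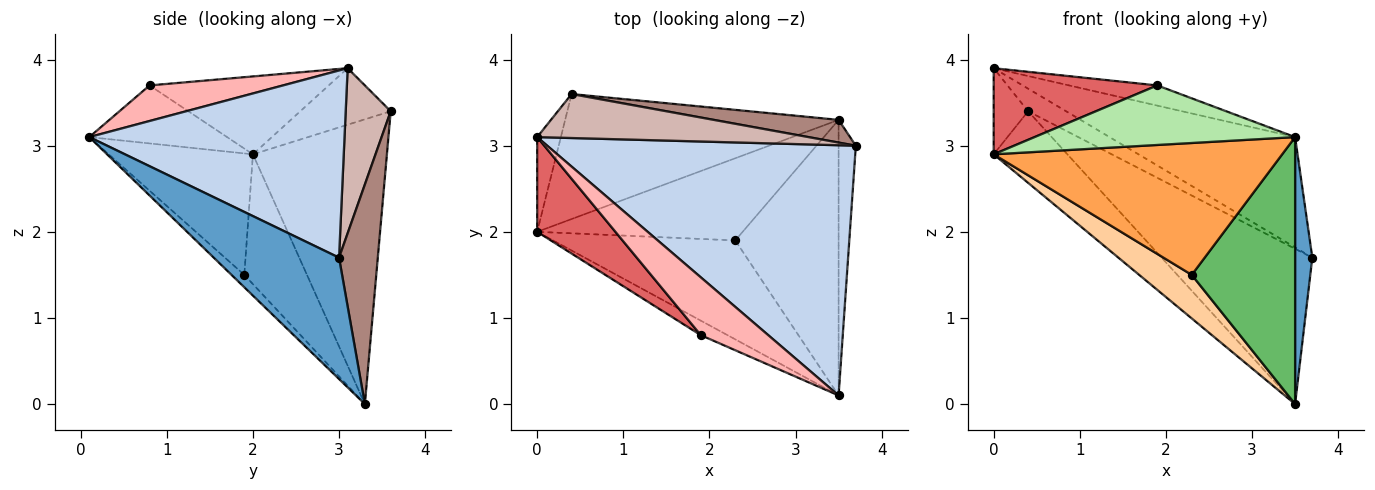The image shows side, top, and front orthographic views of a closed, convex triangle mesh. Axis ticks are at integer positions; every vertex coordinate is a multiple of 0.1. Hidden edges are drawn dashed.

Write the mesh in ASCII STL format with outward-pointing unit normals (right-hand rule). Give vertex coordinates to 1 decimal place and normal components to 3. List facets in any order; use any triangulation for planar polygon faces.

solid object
 facet normal 0.981 -0.135 -0.139
  outer loop
   vertex 3.5 3.3 0.0
   vertex 3.7 3.0 1.7
   vertex 3.5 0.1 3.1
  endloop
 endfacet
 facet normal 0.485 0.353 0.800
  outer loop
   vertex 0.0 3.1 3.9
   vertex 3.5 0.1 3.1
   vertex 3.7 3.0 1.7
  endloop
 endfacet
 facet normal -0.371 -0.743 -0.557
  outer loop
   vertex 2.3 1.9 1.5
   vertex 3.5 0.1 3.1
   vertex 0.0 2.0 2.9
  endloop
 endfacet
 facet normal -0.487 -0.409 -0.772
  outer loop
   vertex 2.3 1.9 1.5
   vertex 0.0 2.0 2.9
   vertex 3.5 3.3 0.0
  endloop
 endfacet
 facet normal -0.086 -0.693 -0.716
  outer loop
   vertex 2.3 1.9 1.5
   vertex 3.5 3.3 0.0
   vertex 3.5 0.1 3.1
  endloop
 endfacet
 facet normal -0.457 -0.864 -0.211
  outer loop
   vertex 1.9 0.8 3.7
   vertex 0.0 2.0 2.9
   vertex 3.5 0.1 3.1
  endloop
 endfacet
 facet normal -0.593 -0.542 0.596
  outer loop
   vertex 1.9 0.8 3.7
   vertex 0.0 3.1 3.9
   vertex 0.0 2.0 2.9
  endloop
 endfacet
 facet normal 0.446 0.295 0.845
  outer loop
   vertex 1.9 0.8 3.7
   vertex 3.5 0.1 3.1
   vertex 0.0 3.1 3.9
  endloop
 endfacet
 facet normal -0.670 0.369 -0.644
  outer loop
   vertex 0.4 3.6 3.4
   vertex 3.5 3.3 0.0
   vertex 0.0 2.0 2.9
  endloop
 endfacet
 facet normal -0.870 0.331 -0.365
  outer loop
   vertex 0.4 3.6 3.4
   vertex 0.0 2.0 2.9
   vertex 0.0 3.1 3.9
  endloop
 endfacet
 facet normal 0.247 0.959 0.140
  outer loop
   vertex 0.4 3.6 3.4
   vertex 3.7 3.0 1.7
   vertex 3.5 3.3 0.0
  endloop
 endfacet
 facet normal 0.476 0.402 0.782
  outer loop
   vertex 0.4 3.6 3.4
   vertex 0.0 3.1 3.9
   vertex 3.7 3.0 1.7
  endloop
 endfacet
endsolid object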